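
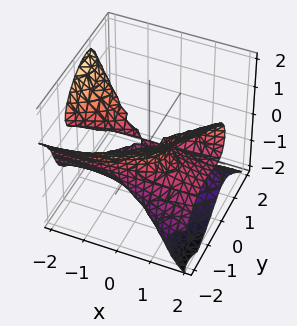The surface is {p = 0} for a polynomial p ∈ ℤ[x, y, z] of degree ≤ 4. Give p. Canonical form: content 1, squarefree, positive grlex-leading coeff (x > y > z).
(a) I count 2 distinct pieces. They look like related sheets of one shape, so recover p as a whole.
(b) Degree: no degree-2 surface has this shape, so deg p = 3.
(c) Checking where it meets the axes: one z-axis crossing is at z = 0; it crosses the y-axis at the gridline y = 0.
(d) These observations pin down the coefficients. Check: (2, 0, 0) on the x-axis lies on the surface, and p(2, 0, 0) = 0. ✓

x^2*z - 2*x*y*z - 2*y^3 - 2*z^3 - 3*y^2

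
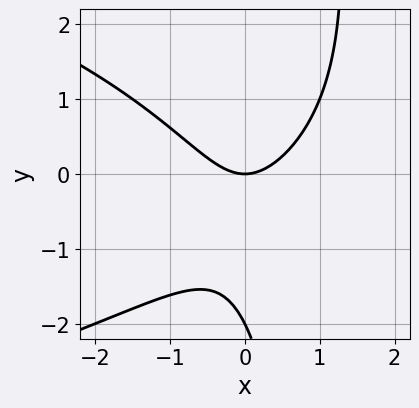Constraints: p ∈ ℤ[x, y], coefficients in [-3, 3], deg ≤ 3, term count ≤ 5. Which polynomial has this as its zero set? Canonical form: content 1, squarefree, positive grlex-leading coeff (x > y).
x*y^2 + 2*x^2 - y^2 - 2*y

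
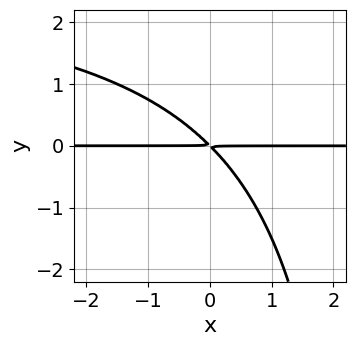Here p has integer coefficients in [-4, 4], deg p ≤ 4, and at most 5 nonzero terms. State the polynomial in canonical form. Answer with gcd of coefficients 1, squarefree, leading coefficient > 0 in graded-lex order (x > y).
x*y^2 - 3*x*y - 3*y^2

First, the degree is 3 — a generic line meets the curve in up to 3 points.
Next, from the axis intercepts and sections: the visible x-axis segment lies entirely on the curve.
Finally, putting this together gives p.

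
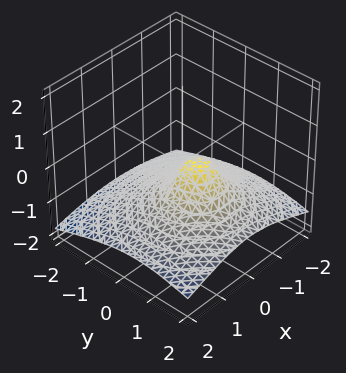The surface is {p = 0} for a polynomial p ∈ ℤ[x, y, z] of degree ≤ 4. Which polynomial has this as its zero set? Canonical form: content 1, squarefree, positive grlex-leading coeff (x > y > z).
1. Degree: no degree-2 surface has this shape, so deg p = 3.
2. Against the integer gridlines: the y-axis gridline crossings are at y ∈ {0, 1}; it crosses the z-axis at the gridline z = 0; it crosses the x-axis at the gridline x = 0.
3. Solving for integer coefficients yields p as stated.

3*z^3 + 2*x^2 + 2*y^2 - 2*y + z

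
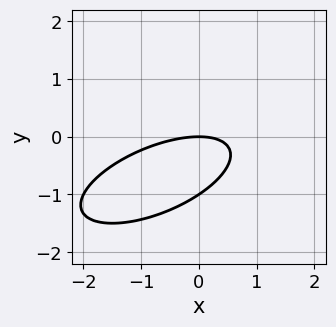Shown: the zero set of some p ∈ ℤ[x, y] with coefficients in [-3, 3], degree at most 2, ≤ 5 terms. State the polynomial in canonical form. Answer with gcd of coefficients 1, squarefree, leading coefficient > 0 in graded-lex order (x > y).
deg p = 2. The shape is more complex than any degree-1 curve.
Against the integer gridlines: among the integer gridlines, it crosses the y-axis at y ∈ {-1, 0}; it crosses the x-axis at the gridline x = 0.
Together with the visible shape, these determine p as stated.

x^2 - 2*x*y + 3*y^2 + 3*y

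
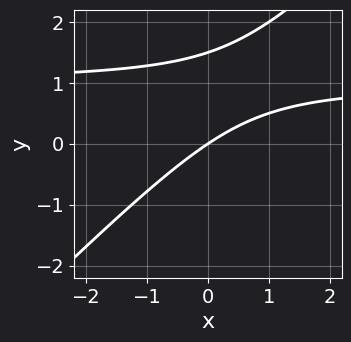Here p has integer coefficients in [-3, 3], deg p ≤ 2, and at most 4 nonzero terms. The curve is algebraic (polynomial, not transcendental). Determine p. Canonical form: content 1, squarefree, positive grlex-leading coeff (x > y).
2*x*y - 2*y^2 - 2*x + 3*y

Degree: the shape is more complex than any degree-1 curve, so deg p = 2.
From the axis intercepts and sections: it crosses the y-axis at the gridline y = 0; it crosses the x-axis at the gridline x = 0.
These observations pin down the coefficients.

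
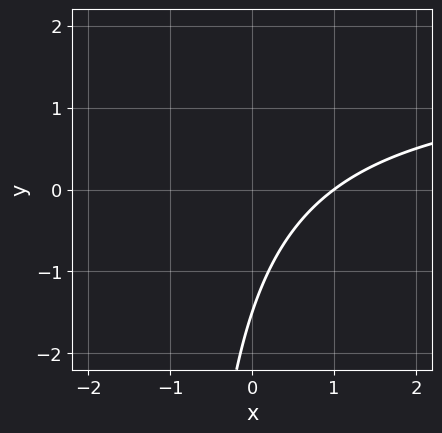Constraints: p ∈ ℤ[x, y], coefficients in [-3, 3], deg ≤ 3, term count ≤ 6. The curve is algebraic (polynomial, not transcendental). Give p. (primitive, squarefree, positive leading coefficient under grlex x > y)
First, degree: the shape is more complex than any degree-1 curve, so deg p = 2.
Next, observable constraints: one x-axis crossing is at x = 1.
Finally, assembling these constraints gives the stated polynomial.

2*x*y - 3*x + 2*y + 3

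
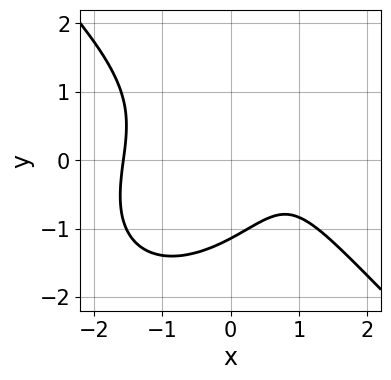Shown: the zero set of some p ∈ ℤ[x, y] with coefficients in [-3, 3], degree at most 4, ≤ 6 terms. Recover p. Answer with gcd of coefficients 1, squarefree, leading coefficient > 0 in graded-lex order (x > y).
2*x^3 + 2*y^3 + x*y - 3*x + 3

1. Degree: a generic line meets the curve in up to 3 points, so deg p = 3.
2. Solving for integer coefficients yields p as stated.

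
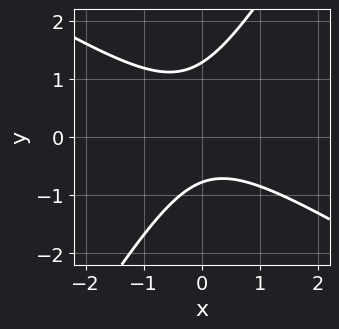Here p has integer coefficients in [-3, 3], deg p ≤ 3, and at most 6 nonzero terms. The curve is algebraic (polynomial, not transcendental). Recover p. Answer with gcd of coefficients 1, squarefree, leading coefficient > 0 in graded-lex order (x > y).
2*x^2 + 2*x*y - 2*y^2 + y + 2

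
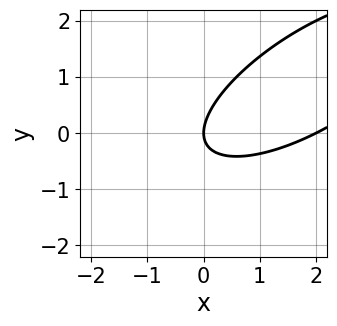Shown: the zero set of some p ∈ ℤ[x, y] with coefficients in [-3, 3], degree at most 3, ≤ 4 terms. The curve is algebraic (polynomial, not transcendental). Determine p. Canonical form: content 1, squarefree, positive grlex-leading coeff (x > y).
x^2 - 2*x*y + 2*y^2 - 2*x

The degree is 2 — a generic line meets the curve in up to 2 points.
Observable constraints: it meets the y-axis at y = 0 (among the integer gridlines); among the integer gridlines, it crosses the x-axis at x ∈ {0, 2}.
The integer polynomial consistent with all of this is the stated p.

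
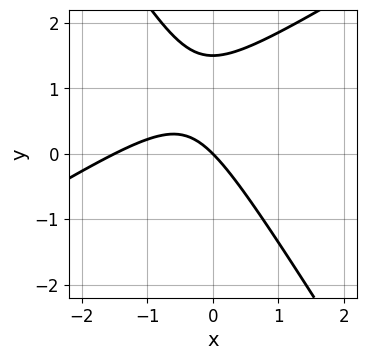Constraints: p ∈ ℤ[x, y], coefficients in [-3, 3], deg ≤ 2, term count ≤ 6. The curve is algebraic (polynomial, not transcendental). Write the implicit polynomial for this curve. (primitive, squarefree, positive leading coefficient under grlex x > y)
2*x^2 - 2*x*y - 2*y^2 + 3*x + 3*y

1. Degree: the shape is more complex than any degree-1 curve, so deg p = 2.
2. From the visible intercepts: one x-axis crossing is at x = 0; one y-axis crossing is at y = 0.
3. Fitting integer coefficients to these (and the overall shape) gives p.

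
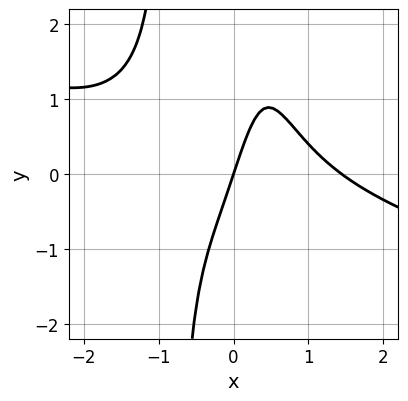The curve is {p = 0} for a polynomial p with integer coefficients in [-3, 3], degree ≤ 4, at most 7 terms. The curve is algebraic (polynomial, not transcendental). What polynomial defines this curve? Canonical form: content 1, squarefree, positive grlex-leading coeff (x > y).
1. deg p = 4. A generic line meets the curve in up to 4 points.
2. Against the integer gridlines: it meets the x-axis at x = 0 (among the integer gridlines); it meets the y-axis at y = 0 (among the integer gridlines).
3. Putting this together gives p.

x^4 + 3*x^3*y + x^2*y - 3*x + y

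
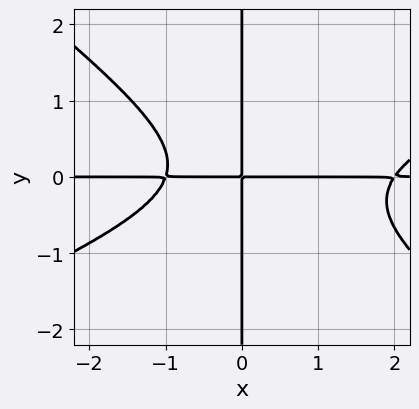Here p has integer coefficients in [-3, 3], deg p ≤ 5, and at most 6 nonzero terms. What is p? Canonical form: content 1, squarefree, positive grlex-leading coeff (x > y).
(a) The degree is 4 — the shape is more complex than any degree-3 curve.
(b) From the axis intercepts and sections: the visible x-axis segment lies entirely on the curve; every point of the y-axis in the box is on the curve.
(c) These observations pin down the coefficients.

x^3*y - x^2*y^2 - 3*x*y^3 - x^2*y - 2*x*y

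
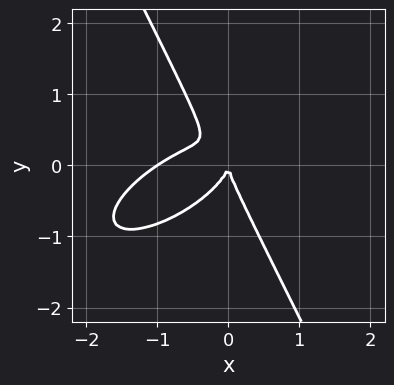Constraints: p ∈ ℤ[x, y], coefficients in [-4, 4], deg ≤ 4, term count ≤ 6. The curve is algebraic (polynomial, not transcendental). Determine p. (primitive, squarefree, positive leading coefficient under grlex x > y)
2*x^3 - 3*x^2*y + 2*x*y^2 + 2*y^3 + 2*x^2

First, the degree is 3 — no degree-2 curve has this shape.
Next, observable constraints: it meets the y-axis at y = 0 (among the integer gridlines); among the integer gridlines, it crosses the x-axis at x ∈ {-1, 0}.
Finally, matching integer coefficients to the picture gives p.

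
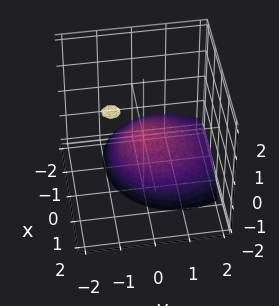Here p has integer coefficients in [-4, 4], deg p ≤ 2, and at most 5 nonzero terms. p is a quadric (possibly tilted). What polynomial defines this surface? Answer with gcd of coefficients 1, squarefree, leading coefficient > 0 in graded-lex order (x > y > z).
x^2 - x*z + y^2 + y*z + z

Degree: the shape is more complex than any degree-1 surface, so deg p = 2.
From the visible intercepts: one y-axis crossing is at y = 0; it meets the x-axis at x = 0 (among the integer gridlines); one z-axis crossing is at z = 0.
Assembling these constraints gives the stated polynomial.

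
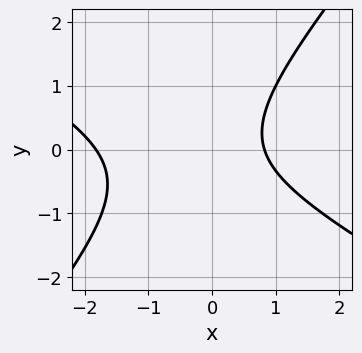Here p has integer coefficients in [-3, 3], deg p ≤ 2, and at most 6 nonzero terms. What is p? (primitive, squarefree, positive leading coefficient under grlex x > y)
2*x^2 + 2*x*y - 3*y^2 + 2*x - 3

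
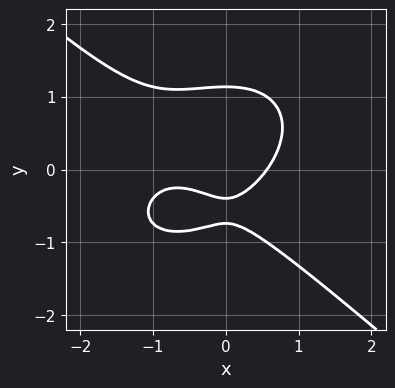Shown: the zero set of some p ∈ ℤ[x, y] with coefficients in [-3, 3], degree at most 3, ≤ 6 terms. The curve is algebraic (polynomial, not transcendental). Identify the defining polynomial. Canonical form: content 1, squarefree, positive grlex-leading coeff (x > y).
First, the degree is 3 — no degree-2 curve has this shape.
Finally, matching integer coefficients to the picture gives p.

2*x^3 + 3*y^3 + 2*x^2 - 3*y - 1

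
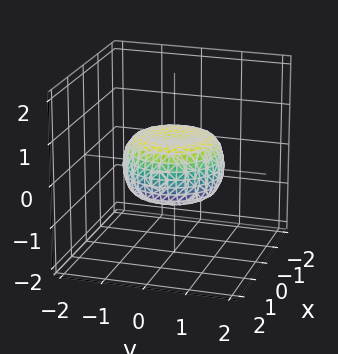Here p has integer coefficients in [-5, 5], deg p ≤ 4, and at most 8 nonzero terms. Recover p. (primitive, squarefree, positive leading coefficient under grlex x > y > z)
2*x^4 + 4*x^2*y^2 + 2*y^4 - 2*x^2 - 2*y^2 + 3*z^2 - 1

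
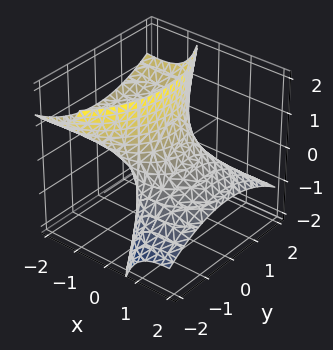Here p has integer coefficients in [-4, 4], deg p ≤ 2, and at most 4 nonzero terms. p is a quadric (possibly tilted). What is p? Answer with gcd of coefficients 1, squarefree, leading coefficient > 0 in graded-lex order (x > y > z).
x^2 + 3*x*z + y^2 - 1

(a) Degree: no degree-1 surface has this shape, so deg p = 2.
(b) Observable constraints: it misses every integer gridline on the z-axis; the y-axis gridline crossings are at y ∈ {-1, 1}; the x-axis gridline crossings are at x ∈ {-1, 1}.
(c) Fitting integer coefficients to these (and the overall shape) gives p.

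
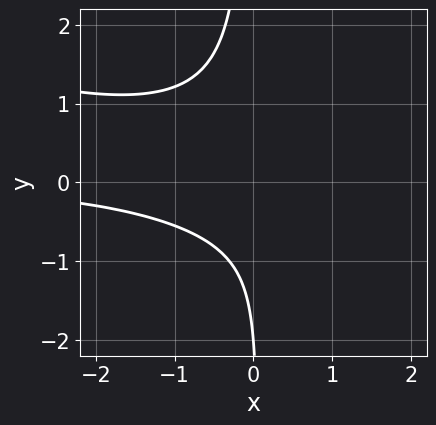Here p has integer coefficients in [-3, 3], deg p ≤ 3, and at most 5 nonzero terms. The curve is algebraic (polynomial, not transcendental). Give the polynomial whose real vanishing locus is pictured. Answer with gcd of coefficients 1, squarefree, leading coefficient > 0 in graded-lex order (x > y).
Degree: no degree-2 curve has this shape, so deg p = 3.
Observable constraints: it misses every integer gridline on the x-axis; one y-axis crossing is at y = -2.
Matching integer coefficients to the picture gives p.

x^2*y + 3*x*y^2 + y + 2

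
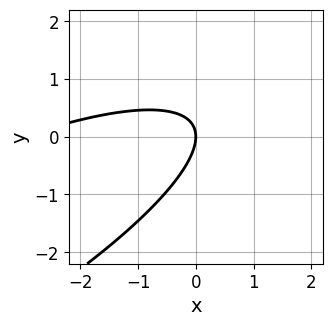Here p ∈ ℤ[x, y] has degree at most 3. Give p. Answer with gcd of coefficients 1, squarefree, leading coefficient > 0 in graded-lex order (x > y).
The degree is 2 — no degree-1 curve has this shape.
Against the integer gridlines: it crosses the x-axis at the gridline x = 0; it meets the y-axis at y = 0 (among the integer gridlines).
These observations pin down the coefficients.

x^2 - 3*x*y + 3*y^2 + 3*x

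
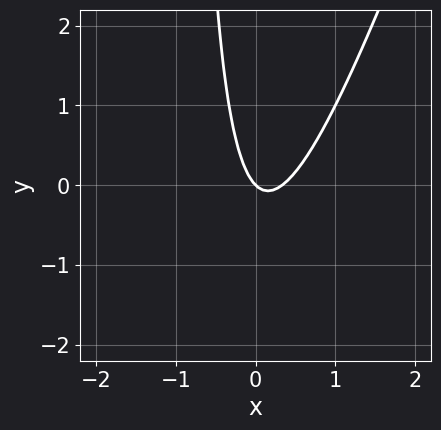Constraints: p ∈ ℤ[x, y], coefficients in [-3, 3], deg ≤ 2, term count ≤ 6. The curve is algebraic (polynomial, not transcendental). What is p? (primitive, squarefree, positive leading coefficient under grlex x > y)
3*x^2 - x*y - x - y

First, deg p = 2. No degree-1 curve has this shape.
Then, reading off the gridlines: one x-axis crossing is at x = 0; it crosses the y-axis at the gridline y = 0.
Finally, assembling these constraints gives the stated polynomial.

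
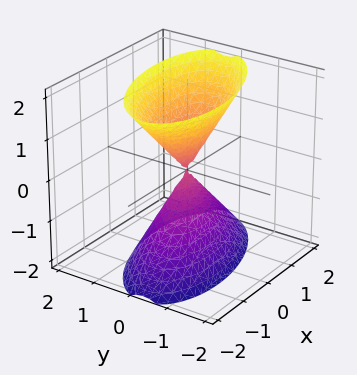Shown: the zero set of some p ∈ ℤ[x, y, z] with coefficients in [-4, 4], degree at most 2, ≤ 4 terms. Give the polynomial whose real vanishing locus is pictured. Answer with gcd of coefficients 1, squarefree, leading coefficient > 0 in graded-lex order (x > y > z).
First, the picture has 2 separate pieces.
Next, the degree is 2 — no degree-1 surface has this shape.
Next, checking where it meets the axes: one x-axis crossing is at x = 0; it meets the y-axis at y = 0 (among the integer gridlines); it crosses the z-axis at the gridline z = 0.
Finally, assembling these constraints gives the stated polynomial.

x^2 - x*y + 3*y^2 - z^2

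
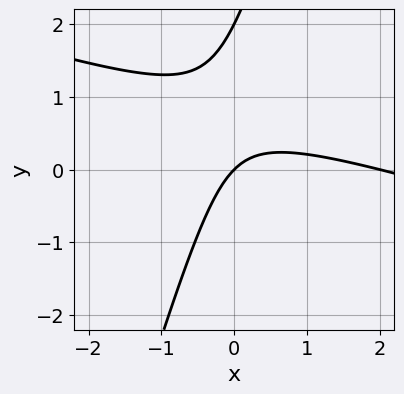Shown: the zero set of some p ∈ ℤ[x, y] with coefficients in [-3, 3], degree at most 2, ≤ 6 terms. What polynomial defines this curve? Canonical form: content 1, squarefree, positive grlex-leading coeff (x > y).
x^2 + 3*x*y - y^2 - 2*x + 2*y

1. deg p = 2. A generic line meets the curve in up to 2 points.
2. Against the integer gridlines: among the integer gridlines, it crosses the x-axis at x ∈ {0, 2}; the y-axis gridline crossings are at y ∈ {0, 2}.
3. The integer polynomial consistent with all of this is the stated p.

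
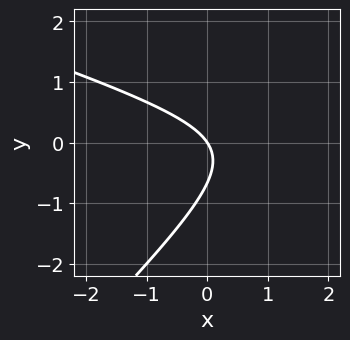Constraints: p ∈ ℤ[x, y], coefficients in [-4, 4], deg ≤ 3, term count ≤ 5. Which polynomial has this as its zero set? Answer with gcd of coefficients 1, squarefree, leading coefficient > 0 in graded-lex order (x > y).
First, deg p = 2. The shape is more complex than any degree-1 curve.
Next, observable constraints: it meets the x-axis at x = 0 (among the integer gridlines); it crosses the y-axis at the gridline y = 0.
Finally, putting this together gives p.

x^2 + 2*x*y - 3*y^2 - 3*x - 2*y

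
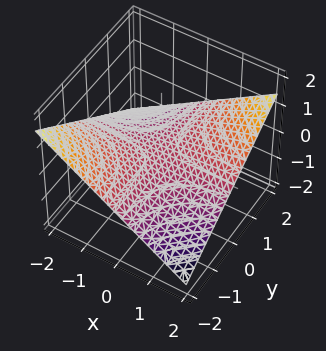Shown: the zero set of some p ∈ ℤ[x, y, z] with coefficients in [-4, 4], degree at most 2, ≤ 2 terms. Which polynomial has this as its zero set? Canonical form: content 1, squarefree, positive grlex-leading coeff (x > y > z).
x*y - 3*z

First, deg p = 2.
Then, from the axis intercepts and sections: the visible x-axis segment lies entirely on the surface; one z-axis crossing is at z = 0.
Finally, putting this together gives p.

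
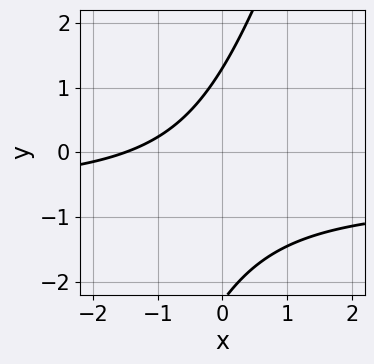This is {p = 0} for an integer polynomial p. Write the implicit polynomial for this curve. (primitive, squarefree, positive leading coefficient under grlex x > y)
3*x*y - y^2 + 2*x - y + 3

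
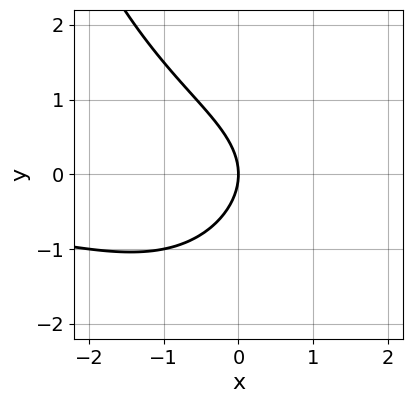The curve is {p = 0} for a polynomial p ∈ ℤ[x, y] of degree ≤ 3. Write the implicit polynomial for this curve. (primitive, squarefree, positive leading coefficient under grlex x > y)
x^2*y - 2*y^2 - 3*x

The degree is 3 — no degree-2 curve has this shape.
Reading off the gridlines: it crosses the y-axis at the gridline y = 0; one x-axis crossing is at x = 0.
Fitting integer coefficients to these (and the overall shape) gives p.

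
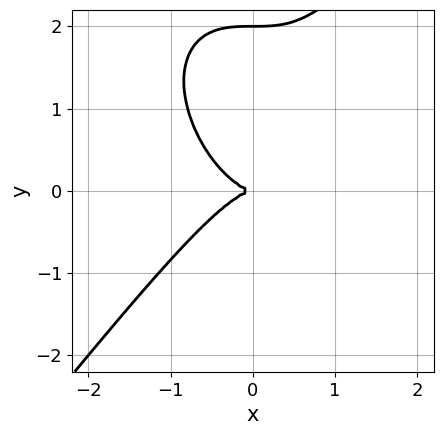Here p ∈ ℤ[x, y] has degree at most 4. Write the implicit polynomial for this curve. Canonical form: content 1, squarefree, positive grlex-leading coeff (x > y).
2*x^3 - y^3 + 2*y^2

(a) Degree: a generic line meets the curve in up to 3 points, so deg p = 3.
(b) From the visible intercepts: the y-axis gridline crossings are at y ∈ {0, 2}; it crosses the x-axis at the gridline x = 0.
(c) The integer polynomial consistent with all of this is the stated p.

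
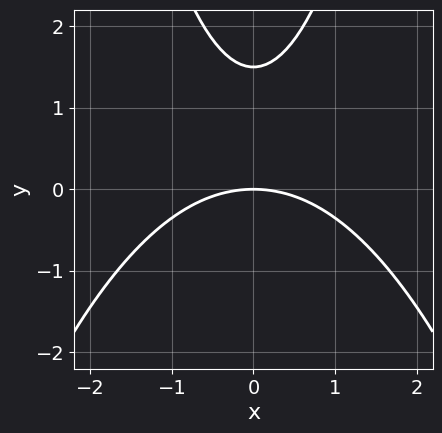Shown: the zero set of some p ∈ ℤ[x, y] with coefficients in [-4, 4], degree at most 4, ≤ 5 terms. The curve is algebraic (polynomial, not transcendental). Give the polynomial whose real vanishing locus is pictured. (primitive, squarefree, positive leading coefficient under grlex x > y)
x^4 + 2*x^2*y + x^2 - 2*y^2 + 3*y

1. deg p = 4. No degree-3 curve has this shape.
2. Symmetries: it's symmetric under x → −x, forcing even powers of x.
3. From the visible intercepts: it crosses the x-axis at the gridline x = 0; it crosses the y-axis at the gridline y = 0.
4. Fitting integer coefficients to these (and the overall shape) gives p.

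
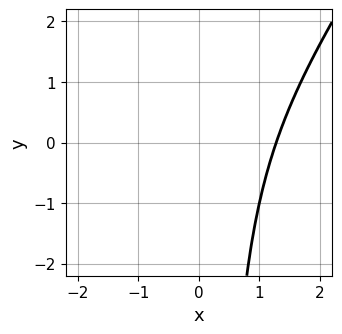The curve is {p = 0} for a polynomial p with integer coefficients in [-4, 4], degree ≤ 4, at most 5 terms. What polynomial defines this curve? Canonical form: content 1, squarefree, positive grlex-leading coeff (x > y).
First, degree: a generic line meets the curve in up to 3 points, so deg p = 3.
Next, from the visible intercepts: the curve avoids every integer y-axis point in the box.
Finally, fitting integer coefficients to these (and the overall shape) gives p.

3*x^3 - 2*x^2*y - 2*x^2 - 3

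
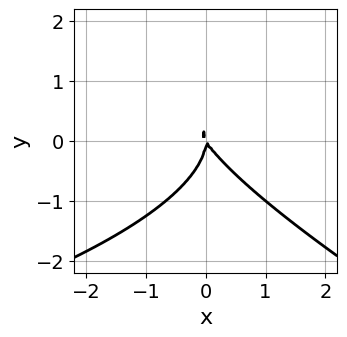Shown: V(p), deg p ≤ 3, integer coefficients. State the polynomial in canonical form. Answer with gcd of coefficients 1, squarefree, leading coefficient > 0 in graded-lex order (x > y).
deg p = 3.
Against the integer gridlines: it crosses the x-axis at the gridline x = 0; it crosses the y-axis at the gridline y = 0.
These observations pin down the coefficients.

x*y^2 + 2*y^3 + 3*x^2 + 2*x*y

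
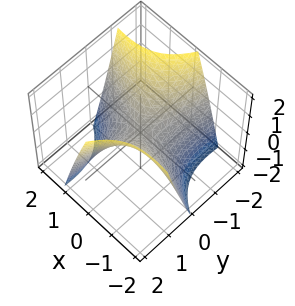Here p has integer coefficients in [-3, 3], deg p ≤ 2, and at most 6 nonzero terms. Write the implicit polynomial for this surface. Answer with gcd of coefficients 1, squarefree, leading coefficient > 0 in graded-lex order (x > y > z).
x^2 + 3*x*y - y^2 + 2*z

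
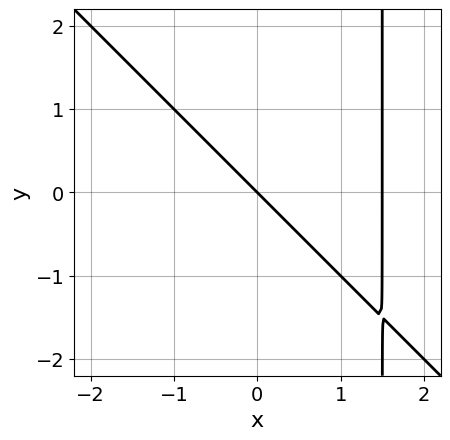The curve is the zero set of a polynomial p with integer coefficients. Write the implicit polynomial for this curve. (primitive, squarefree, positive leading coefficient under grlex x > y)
(a) deg p = 2. No degree-1 curve has this shape.
(b) Checking where it meets the axes: one y-axis crossing is at y = 0; one x-axis crossing is at x = 0.
(c) Fitting integer coefficients to these (and the overall shape) gives p.

2*x^2 + 2*x*y - 3*x - 3*y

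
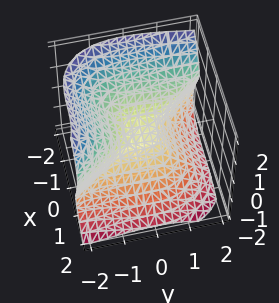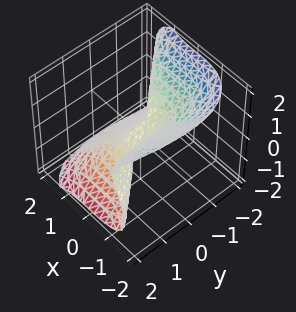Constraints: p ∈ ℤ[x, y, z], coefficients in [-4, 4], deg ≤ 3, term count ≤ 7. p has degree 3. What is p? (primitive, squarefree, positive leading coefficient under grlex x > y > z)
3*x^3 + y^3 - 2*y^2*z + 3*z^3 + z

(a) Degree: the shape is more complex than any degree-2 surface, so deg p = 3.
(b) Checking where it meets the axes: it meets the x-axis at x = 0 (among the integer gridlines); it crosses the z-axis at the gridline z = 0; it crosses the y-axis at the gridline y = 0.
(c) Fitting integer coefficients to these (and the overall shape) gives p.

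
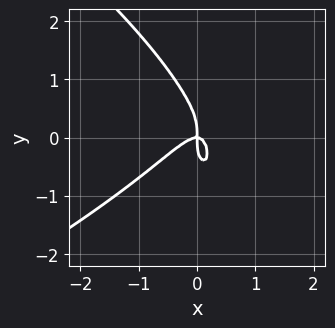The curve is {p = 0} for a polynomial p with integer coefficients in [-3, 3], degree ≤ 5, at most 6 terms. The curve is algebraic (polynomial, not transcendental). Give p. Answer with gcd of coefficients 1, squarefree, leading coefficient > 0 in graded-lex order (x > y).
y^4 + 3*x^3 - 3*x^2*y + x*y

(a) Degree: no degree-3 curve has this shape, so deg p = 4.
(b) Checking where it meets the axes: it meets the x-axis at x = 0 (among the integer gridlines); it meets the y-axis at y = 0 (among the integer gridlines).
(c) Solving for integer coefficients yields p as stated.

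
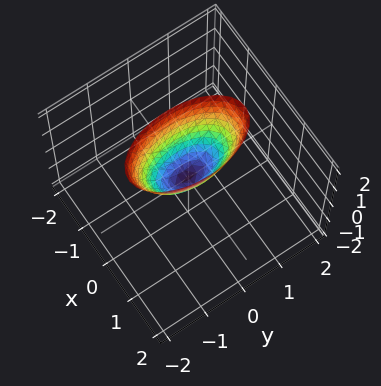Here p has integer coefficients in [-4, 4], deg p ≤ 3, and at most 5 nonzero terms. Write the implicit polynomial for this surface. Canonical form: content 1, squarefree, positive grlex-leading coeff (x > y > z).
(a) deg p = 2.
(b) Symmetries: it's symmetric under y → −y, forcing even powers of y; the x ↦ −x reflection is a symmetry, so x appears only in even powers.
(c) Against the integer gridlines: it meets the x-axis at x = 0 (among the integer gridlines); it crosses the y-axis at the gridline y = 0.
(d) The integer polynomial consistent with all of this is the stated p.

3*x^2 + y^2 - z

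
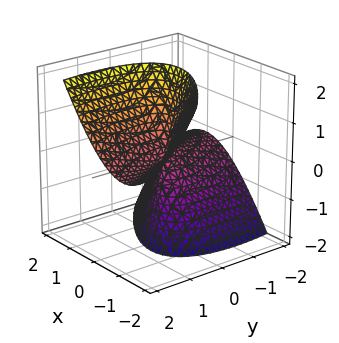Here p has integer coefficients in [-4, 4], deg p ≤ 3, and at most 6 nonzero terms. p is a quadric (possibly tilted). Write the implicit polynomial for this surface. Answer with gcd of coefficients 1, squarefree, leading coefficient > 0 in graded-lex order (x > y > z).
3*x^2 + 3*x*y + y^2 - 3*y*z - z^2

Degree: a generic line meets the surface in up to 2 points, so deg p = 2.
Checking where it meets the axes: it meets the z-axis at z = 0 (among the integer gridlines); it meets the x-axis at x = 0 (among the integer gridlines); it crosses the y-axis at the gridline y = 0.
These observations pin down the coefficients.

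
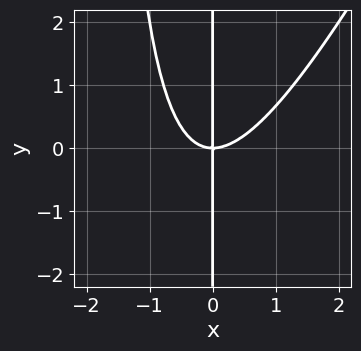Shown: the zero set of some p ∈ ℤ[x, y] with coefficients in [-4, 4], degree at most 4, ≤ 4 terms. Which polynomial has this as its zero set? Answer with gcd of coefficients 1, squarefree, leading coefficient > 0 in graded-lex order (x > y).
2*x^3 - x^2*y - 2*x*y

Degree: no degree-2 curve has this shape, so deg p = 3.
From the visible intercepts: every point of the y-axis in the box is on the curve; it crosses the x-axis at the gridline x = 0.
Putting this together gives p.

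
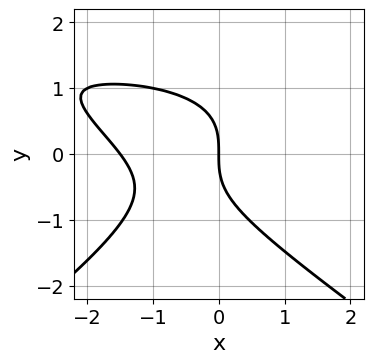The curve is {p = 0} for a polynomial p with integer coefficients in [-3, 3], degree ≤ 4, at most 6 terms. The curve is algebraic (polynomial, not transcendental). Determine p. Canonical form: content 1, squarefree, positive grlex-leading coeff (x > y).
x^2*y - 2*y^3 - 2*x^2 - 3*x

(a) deg p = 3.
(b) From the axis intercepts and sections: it meets the y-axis at y = 0 (among the integer gridlines); it crosses the x-axis at the gridline x = 0.
(c) Fitting integer coefficients to these (and the overall shape) gives p.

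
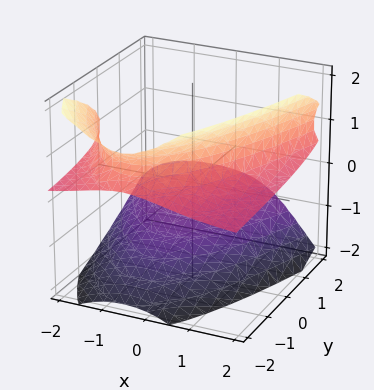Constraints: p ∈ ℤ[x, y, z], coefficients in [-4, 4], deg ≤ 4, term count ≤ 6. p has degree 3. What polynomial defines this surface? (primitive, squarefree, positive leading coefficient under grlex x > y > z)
1. I count 2 distinct pieces. They look like related sheets of one shape, so recover p as a whole.
2. Degree: a generic line meets the surface in up to 3 points, so deg p = 3.
3. Observable constraints: the surface avoids every integer y-axis point in the box; the surface avoids every integer x-axis point in the box.
4. Together with the visible shape, these determine p as stated.

2*x^2*z - 2*z^3 + 2*x*z - 3*y*z - 3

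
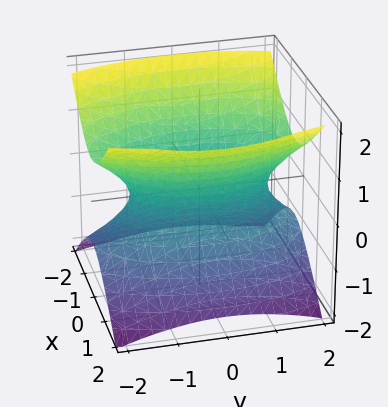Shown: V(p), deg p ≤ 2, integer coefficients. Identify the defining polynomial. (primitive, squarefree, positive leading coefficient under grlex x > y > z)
3*x^2 + y^2 - 3*z^2 - 2

The degree is 2 — one connected sheet with a waist; a quadric.
Symmetries: mirror symmetry z ↦ −z ⇒ only even powers of z; it's symmetric under y → −y, forcing even powers of y; mirror symmetry x ↦ −x ⇒ only even powers of x.
Observable constraints: the surface avoids every integer z-axis point in the box.
Putting this together gives p.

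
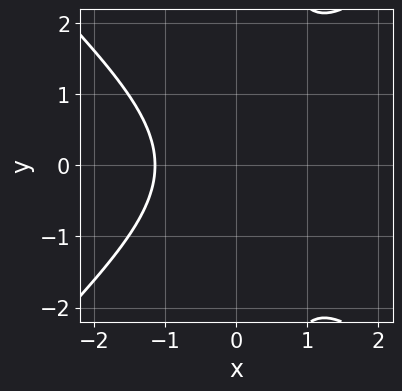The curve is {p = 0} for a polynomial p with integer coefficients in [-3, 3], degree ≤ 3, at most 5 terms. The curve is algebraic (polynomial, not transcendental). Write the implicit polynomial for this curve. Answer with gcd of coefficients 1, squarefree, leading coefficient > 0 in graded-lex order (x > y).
(a) Degree: the shape is more complex than any degree-2 curve, so deg p = 3.
(b) Symmetries: mirror symmetry y ↦ −y ⇒ only even powers of y.
(c) Reading off the gridlines: no y-intercept at any integer in the box.
(d) Matching integer coefficients to the picture gives p.

2*x^3 - 2*x*y^2 + y^2 + 3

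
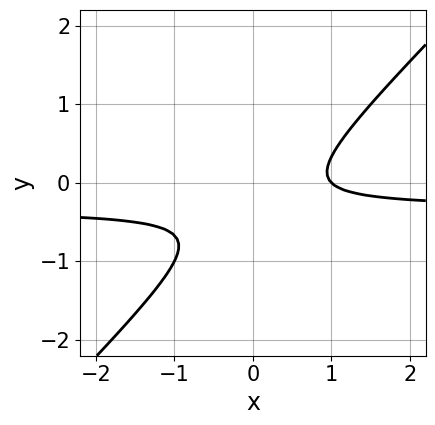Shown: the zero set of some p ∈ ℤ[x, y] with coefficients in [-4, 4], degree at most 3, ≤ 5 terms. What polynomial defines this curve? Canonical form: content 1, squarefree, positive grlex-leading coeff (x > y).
3*x*y - 3*y^2 + x - 2*y - 1

1. deg p = 2.
2. Observable constraints: it crosses the x-axis at the gridline x = 1; it misses every integer gridline on the y-axis.
3. Fitting integer coefficients to these (and the overall shape) gives p.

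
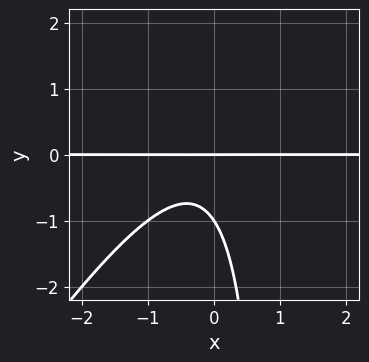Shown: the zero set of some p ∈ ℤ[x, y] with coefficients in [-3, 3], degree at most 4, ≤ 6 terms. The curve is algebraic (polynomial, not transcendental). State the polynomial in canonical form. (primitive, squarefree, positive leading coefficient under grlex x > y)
3*x^2*y - 2*x*y^2 + x*y + 2*y^2 + 2*y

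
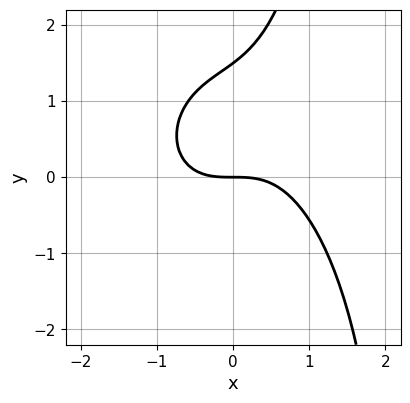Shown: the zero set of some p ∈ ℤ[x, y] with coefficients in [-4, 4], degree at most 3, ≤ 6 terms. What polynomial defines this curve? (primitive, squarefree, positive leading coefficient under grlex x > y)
2*x^3 + x*y^2 - 2*y^2 + 3*y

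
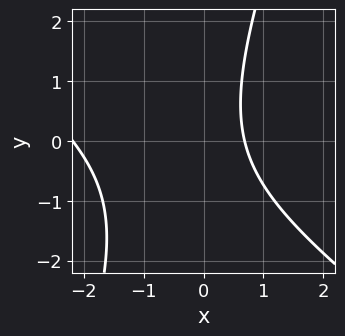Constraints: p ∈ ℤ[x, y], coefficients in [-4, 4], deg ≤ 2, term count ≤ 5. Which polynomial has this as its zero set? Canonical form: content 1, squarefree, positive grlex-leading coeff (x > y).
The degree is 2 — no degree-1 curve has this shape.
Checking where it meets the axes: the curve avoids every integer y-axis point in the box.
Fitting integer coefficients to these (and the overall shape) gives p.

2*x^2 + 2*x*y - y^2 + 3*x - 3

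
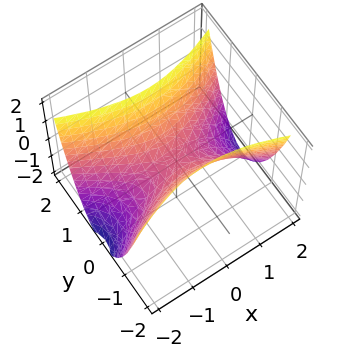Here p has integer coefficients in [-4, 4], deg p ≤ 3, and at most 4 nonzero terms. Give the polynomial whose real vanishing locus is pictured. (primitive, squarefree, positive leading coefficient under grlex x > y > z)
x^2 - 3*y^2 + 2*z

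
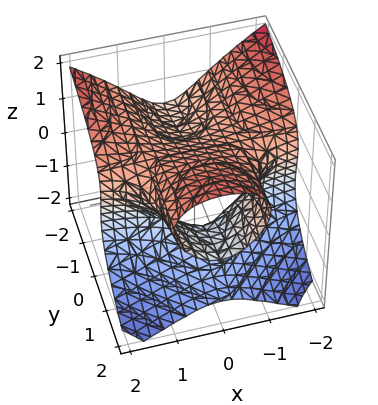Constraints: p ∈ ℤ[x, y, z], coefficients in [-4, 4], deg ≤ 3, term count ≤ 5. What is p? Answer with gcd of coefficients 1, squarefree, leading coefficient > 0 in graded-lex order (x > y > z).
(a) deg p = 3.
(b) From the visible intercepts: the surface avoids every integer y-axis point in the box; it meets the z-axis at z = 1 (among the integer gridlines); it misses every integer gridline on the x-axis.
(c) Fitting integer coefficients to these (and the overall shape) gives p.

2*x^2*y + 2*z^3 - 2*y*z - z - 1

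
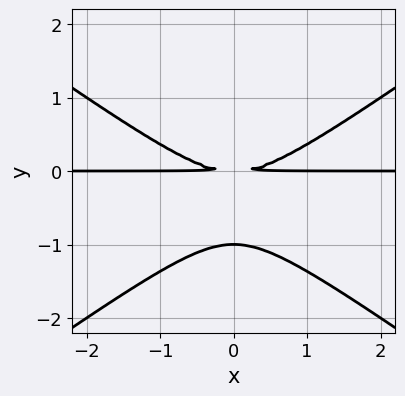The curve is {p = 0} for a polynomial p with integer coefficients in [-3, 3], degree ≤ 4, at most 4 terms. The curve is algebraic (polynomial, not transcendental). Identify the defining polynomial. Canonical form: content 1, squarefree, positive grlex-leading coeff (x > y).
1. Degree: a generic line meets the curve in up to 3 points, so deg p = 3.
2. Symmetries: it's symmetric under x → −x, forcing even powers of x.
3. Checking where it meets the axes: it meets the y-axis at y = -1 (among the integer gridlines); every point of the x-axis in the box is on the curve.
4. Assembling these constraints gives the stated polynomial.

x^2*y - 2*y^3 - 2*y^2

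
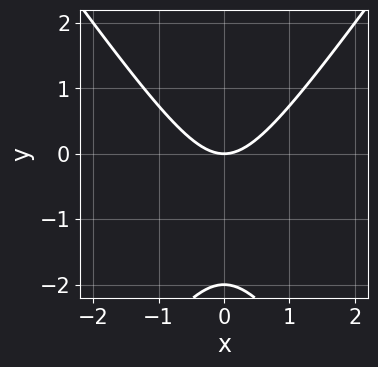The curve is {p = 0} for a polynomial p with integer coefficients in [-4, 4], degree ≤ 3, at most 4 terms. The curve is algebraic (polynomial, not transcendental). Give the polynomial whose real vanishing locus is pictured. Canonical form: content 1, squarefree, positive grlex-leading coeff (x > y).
First, the degree is 2 — no degree-1 curve has this shape.
Next, symmetries: mirror symmetry x ↦ −x ⇒ only even powers of x.
Then, against the integer gridlines: the y-axis gridline crossings are at y ∈ {-2, 0}; one x-axis crossing is at x = 0.
Finally, together with the visible shape, these determine p as stated.

2*x^2 - y^2 - 2*y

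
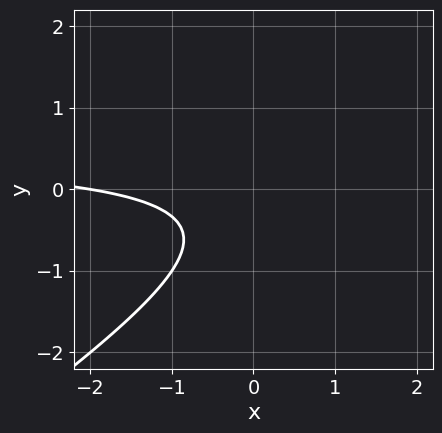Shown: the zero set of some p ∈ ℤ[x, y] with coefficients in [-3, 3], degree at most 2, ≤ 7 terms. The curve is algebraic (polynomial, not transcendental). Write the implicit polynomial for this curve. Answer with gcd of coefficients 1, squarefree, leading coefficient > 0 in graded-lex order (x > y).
2*x*y - 3*y^2 - x - 2*y - 2

First, deg p = 2. The shape is more complex than any degree-1 curve.
Then, from the axis intercepts and sections: it crosses the x-axis at the gridline x = -2; the curve avoids every integer y-axis point in the box.
Finally, putting this together gives p.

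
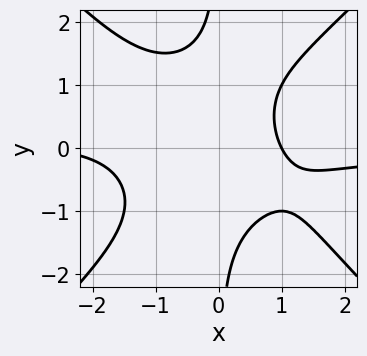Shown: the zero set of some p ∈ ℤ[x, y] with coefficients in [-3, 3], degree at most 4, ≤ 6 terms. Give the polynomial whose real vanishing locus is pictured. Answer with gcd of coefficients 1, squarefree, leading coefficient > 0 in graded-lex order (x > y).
Degree: a generic line meets the curve in up to 4 points, so deg p = 4.
Against the integer gridlines: it crosses the x-axis at the gridline x = 1; the curve avoids every integer y-axis point in the box.
Together with the visible shape, these determine p as stated.

2*x^3*y - 2*x*y^3 + x^2 + 2*x - 3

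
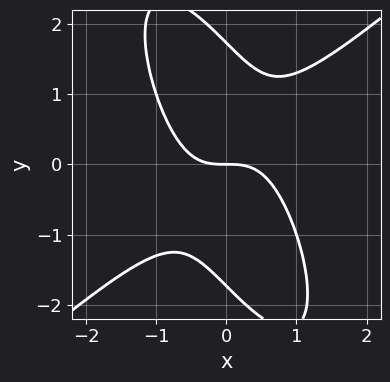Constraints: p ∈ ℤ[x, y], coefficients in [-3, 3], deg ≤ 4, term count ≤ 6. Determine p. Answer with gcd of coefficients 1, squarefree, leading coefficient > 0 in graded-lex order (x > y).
3*x^3 - x^2*y - 2*x*y^2 - y^3 + 3*y

Degree: the shape is more complex than any degree-2 curve, so deg p = 3.
Reading off the gridlines: it meets the x-axis at x = 0 (among the integer gridlines); it meets the y-axis at y = 0 (among the integer gridlines).
The integer polynomial consistent with all of this is the stated p.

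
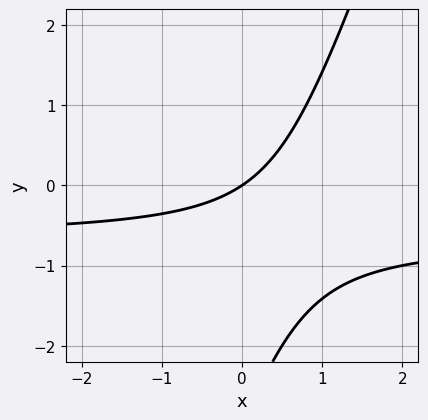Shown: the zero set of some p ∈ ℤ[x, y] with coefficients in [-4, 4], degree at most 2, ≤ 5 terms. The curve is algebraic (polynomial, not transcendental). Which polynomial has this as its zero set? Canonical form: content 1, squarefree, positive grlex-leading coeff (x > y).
3*x*y - y^2 + 2*x - 3*y

Degree: the shape is more complex than any degree-1 curve, so deg p = 2.
Against the integer gridlines: it crosses the x-axis at the gridline x = 0; it crosses the y-axis at the gridline y = 0.
Together with the visible shape, these determine p as stated.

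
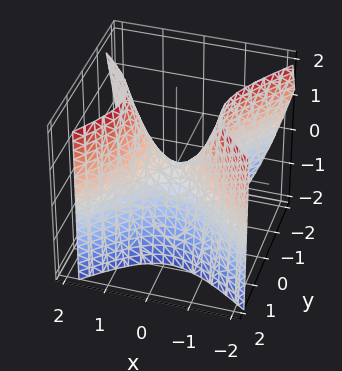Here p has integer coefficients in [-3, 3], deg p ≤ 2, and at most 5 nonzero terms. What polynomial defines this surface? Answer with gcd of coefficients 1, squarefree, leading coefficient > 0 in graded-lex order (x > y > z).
(a) Degree: a generic line meets the surface in up to 2 points, so deg p = 2.
(b) Reading off the gridlines: one y-axis crossing is at y = 0; it meets the x-axis at x = 0 (among the integer gridlines); it meets the z-axis at z = 0 (among the integer gridlines).
(c) The integer polynomial consistent with all of this is the stated p.

3*x^2 + x*y - 3*y^2 + y*z - 2*z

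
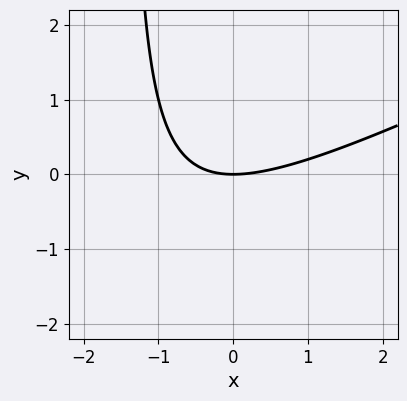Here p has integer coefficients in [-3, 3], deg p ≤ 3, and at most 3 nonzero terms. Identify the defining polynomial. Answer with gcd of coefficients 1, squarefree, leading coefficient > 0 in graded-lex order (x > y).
(a) Degree: the shape is more complex than any degree-1 curve, so deg p = 2.
(b) From the visible intercepts: one y-axis crossing is at y = 0; it crosses the x-axis at the gridline x = 0.
(c) Matching integer coefficients to the picture gives p.

x^2 - 2*x*y - 3*y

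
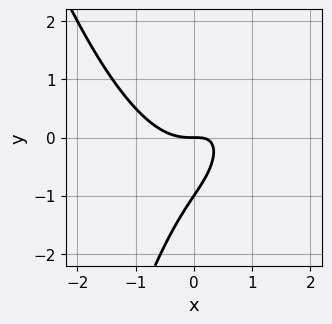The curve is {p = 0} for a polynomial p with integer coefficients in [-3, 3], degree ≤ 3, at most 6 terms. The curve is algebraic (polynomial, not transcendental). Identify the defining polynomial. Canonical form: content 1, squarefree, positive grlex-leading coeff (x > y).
1. deg p = 3. A generic line meets the curve in up to 3 points.
2. From the axis intercepts and sections: among the integer gridlines, it crosses the y-axis at y ∈ {-1, 0}; one x-axis crossing is at x = 0.
3. Together with the visible shape, these determine p as stated.

3*x^3 - 3*x*y + 2*y^2 + 2*y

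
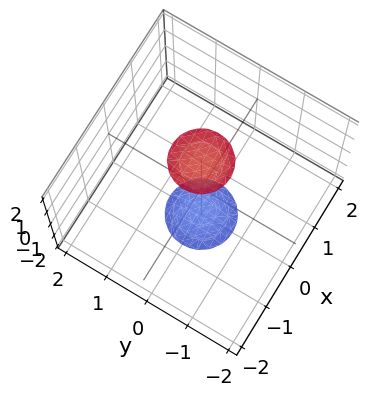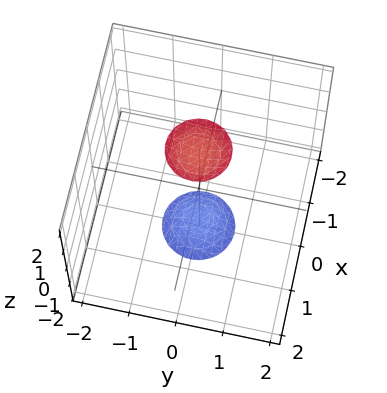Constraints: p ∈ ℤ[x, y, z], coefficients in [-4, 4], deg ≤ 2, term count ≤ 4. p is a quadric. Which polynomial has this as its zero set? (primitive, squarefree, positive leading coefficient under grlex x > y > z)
3*x^2 + 3*y^2 - z^2 + 3

I count 2 distinct pieces.
deg p = 2.
Symmetry: the surface is invariant under rotation about z: p = q(x² + y², z); it's symmetric under z → −z, forcing even powers of z.
From the axis intercepts and sections: the surface avoids every integer y-axis point in the box; the surface avoids every integer x-axis point in the box.
Solving for integer coefficients yields p as stated.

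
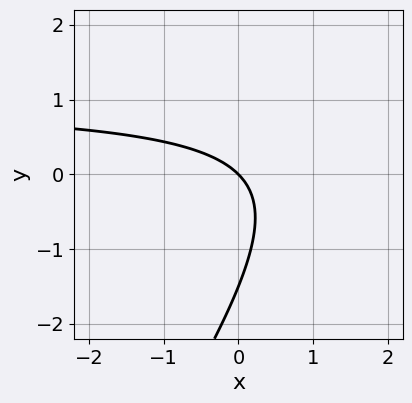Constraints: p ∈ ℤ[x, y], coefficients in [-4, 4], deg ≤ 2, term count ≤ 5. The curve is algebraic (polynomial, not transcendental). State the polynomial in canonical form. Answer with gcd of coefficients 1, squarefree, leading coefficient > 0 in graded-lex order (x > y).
3*x*y - 2*y^2 - 3*x - 3*y

1. Degree: a generic line meets the curve in up to 2 points, so deg p = 2.
2. From the visible intercepts: it meets the y-axis at y = 0 (among the integer gridlines); it crosses the x-axis at the gridline x = 0.
3. Solving for integer coefficients yields p as stated.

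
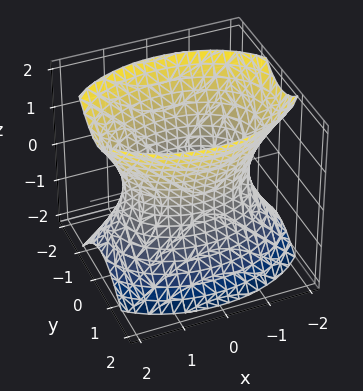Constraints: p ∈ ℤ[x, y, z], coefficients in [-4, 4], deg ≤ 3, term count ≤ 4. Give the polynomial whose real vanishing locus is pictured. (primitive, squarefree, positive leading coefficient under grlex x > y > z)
x^2 + 2*y^2 - z^2 - 2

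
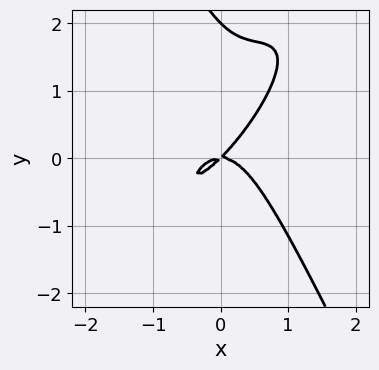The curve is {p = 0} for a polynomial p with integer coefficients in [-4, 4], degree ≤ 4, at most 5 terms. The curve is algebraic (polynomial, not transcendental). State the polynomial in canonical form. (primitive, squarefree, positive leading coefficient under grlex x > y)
1. The degree is 3 — no degree-2 curve has this shape.
2. Observable constraints: it crosses the x-axis at the gridline x = 0; the y-axis gridline crossings are at y ∈ {0, 2}.
3. Fitting integer coefficients to these (and the overall shape) gives p.

3*x^3 - 3*x^2*y + y^3 + 2*x*y - 2*y^2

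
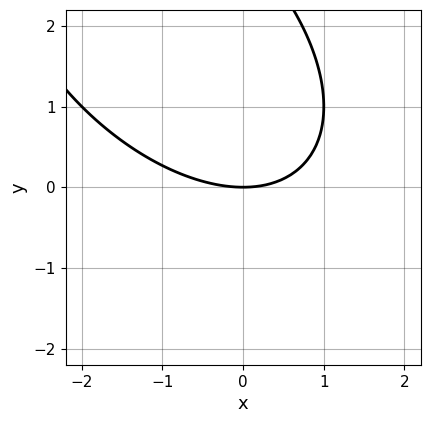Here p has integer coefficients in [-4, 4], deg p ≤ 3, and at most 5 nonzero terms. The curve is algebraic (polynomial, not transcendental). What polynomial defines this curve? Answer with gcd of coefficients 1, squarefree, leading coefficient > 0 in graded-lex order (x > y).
(a) Degree: a generic line meets the curve in up to 2 points, so deg p = 2.
(b) Observable constraints: it meets the x-axis at x = 0 (among the integer gridlines); it meets the y-axis at y = 0 (among the integer gridlines).
(c) Assembling these constraints gives the stated polynomial.

x^2 + x*y + y^2 - 3*y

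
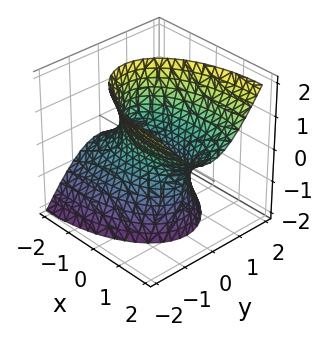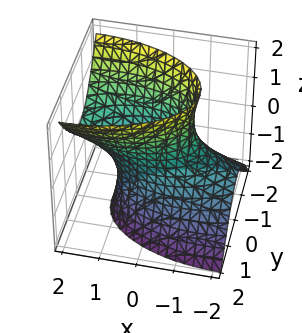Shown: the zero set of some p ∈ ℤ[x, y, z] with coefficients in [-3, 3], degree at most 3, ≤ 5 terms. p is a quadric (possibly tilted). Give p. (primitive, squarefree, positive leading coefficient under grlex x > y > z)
deg p = 2. No degree-1 surface has this shape.
From the visible intercepts: it misses every integer gridline on the z-axis.
Fitting integer coefficients to these (and the overall shape) gives p.

x^2 - 2*x*z + 3*y^2 - z^2 - 2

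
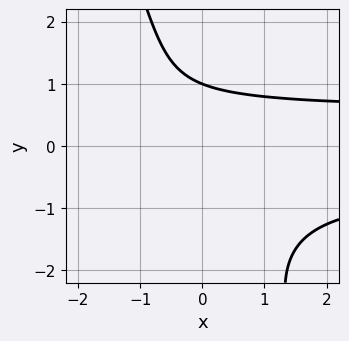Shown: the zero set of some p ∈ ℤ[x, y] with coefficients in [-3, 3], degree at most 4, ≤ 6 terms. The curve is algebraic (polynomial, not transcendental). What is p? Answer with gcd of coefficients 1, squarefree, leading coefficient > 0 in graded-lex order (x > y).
deg p = 3. The shape is more complex than any degree-2 curve.
From the axis intercepts and sections: it crosses the y-axis at the gridline y = 1; the curve avoids every integer x-axis point in the box.
Putting this together gives p.

3*x*y^2 + y^3 - x + 2*y - 3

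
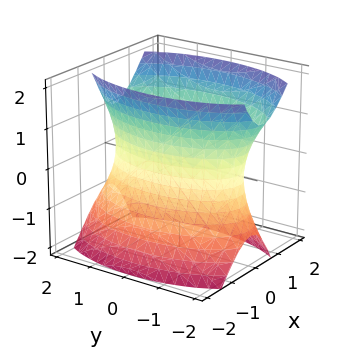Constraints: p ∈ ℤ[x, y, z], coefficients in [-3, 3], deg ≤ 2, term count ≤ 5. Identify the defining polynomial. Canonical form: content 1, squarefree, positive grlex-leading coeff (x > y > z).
3*x^2 - x*z + y^2 - z^2 - 3

(a) The degree is 2 — the shape is more complex than any degree-1 surface.
(b) Against the integer gridlines: the surface avoids every integer z-axis point in the box; among the integer gridlines, it crosses the x-axis at x ∈ {-1, 1}.
(c) The integer polynomial consistent with all of this is the stated p.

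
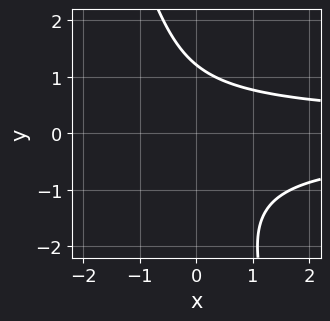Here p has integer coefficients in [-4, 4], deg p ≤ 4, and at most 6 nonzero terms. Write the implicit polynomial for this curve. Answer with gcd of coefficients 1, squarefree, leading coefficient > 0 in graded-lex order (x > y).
First, the degree is 3 — no degree-2 curve has this shape.
Next, observable constraints: the curve avoids every integer x-axis point in the box.
Finally, these observations pin down the coefficients.

3*x*y^2 + y^3 + y - 3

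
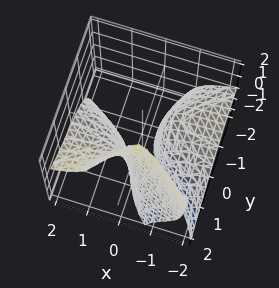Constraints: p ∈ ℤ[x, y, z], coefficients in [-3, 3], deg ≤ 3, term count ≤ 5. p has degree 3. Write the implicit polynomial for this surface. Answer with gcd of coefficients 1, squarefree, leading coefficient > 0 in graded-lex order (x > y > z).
I count 2 distinct pieces. Treating them together as one polynomial.
Degree: no degree-2 surface has this shape, so deg p = 3.
Reading off the gridlines: it meets the y-axis at y = 1 (among the integer gridlines); no z-intercept at any integer in the box; no x-intercept at any integer in the box.
Putting this together gives p.

2*x^2*z + 2*x*y*z - y^3 - 2*x*y + 1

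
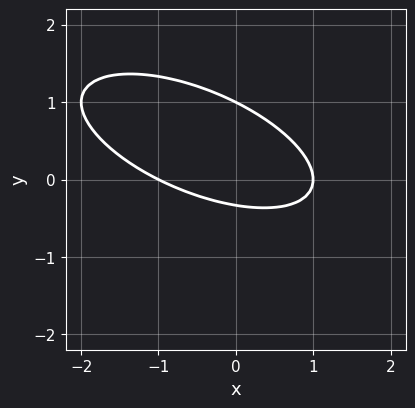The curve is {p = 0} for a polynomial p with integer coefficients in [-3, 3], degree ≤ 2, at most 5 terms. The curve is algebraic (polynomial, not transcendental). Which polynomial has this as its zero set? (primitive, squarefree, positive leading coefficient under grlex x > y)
The degree is 2 — the shape is more complex than any degree-1 curve.
Observable constraints: among the integer gridlines, it crosses the x-axis at x ∈ {-1, 1}; one y-axis crossing is at y = 1.
Together with the visible shape, these determine p as stated.

x^2 + 2*x*y + 3*y^2 - 2*y - 1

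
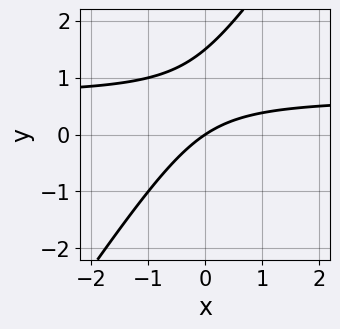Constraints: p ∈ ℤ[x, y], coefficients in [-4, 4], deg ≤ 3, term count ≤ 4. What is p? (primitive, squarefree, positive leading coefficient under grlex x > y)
3*x*y - 2*y^2 - 2*x + 3*y

1. The degree is 2 — the shape is more complex than any degree-1 curve.
2. From the axis intercepts and sections: it crosses the x-axis at the gridline x = 0; it crosses the y-axis at the gridline y = 0.
3. These observations pin down the coefficients.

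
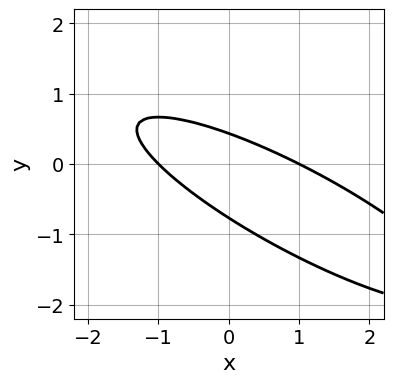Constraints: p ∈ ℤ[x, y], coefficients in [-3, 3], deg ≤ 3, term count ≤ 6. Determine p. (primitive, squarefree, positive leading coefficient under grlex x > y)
x^2 + 3*x*y + 3*y^2 + y - 1

First, degree: the shape is more complex than any degree-1 curve, so deg p = 2.
Then, from the visible intercepts: the x-axis gridline crossings are at x ∈ {-1, 1}.
Finally, putting this together gives p.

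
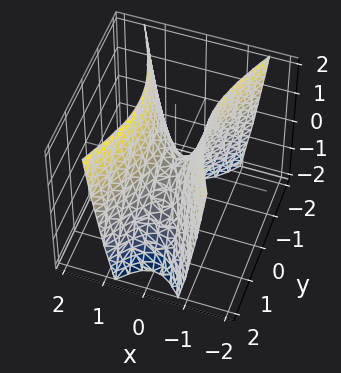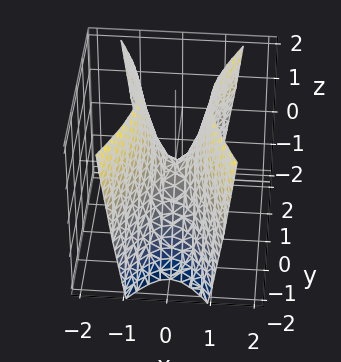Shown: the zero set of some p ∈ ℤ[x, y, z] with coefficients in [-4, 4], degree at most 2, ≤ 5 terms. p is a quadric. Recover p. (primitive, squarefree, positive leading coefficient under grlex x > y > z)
(a) deg p = 2.
(b) Symmetries: it's symmetric under x → −x, forcing even powers of x; mirror symmetry y ↦ −y ⇒ only even powers of y.
(c) Observable constraints: one x-axis crossing is at x = 0; one y-axis crossing is at y = 0.
(d) Solving for integer coefficients yields p as stated.

3*x^2 - y^2 - z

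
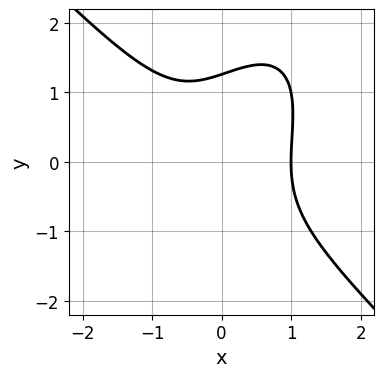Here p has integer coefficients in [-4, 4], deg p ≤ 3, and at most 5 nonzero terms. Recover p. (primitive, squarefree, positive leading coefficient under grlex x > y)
2*x^3 - x*y^2 + y^3 - 2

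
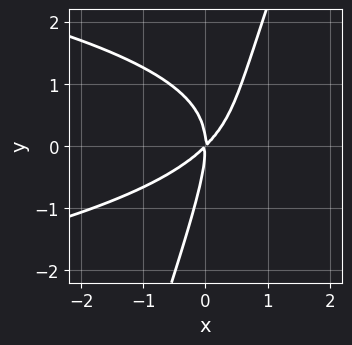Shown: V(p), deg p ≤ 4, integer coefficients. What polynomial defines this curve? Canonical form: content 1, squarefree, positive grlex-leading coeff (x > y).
3*x*y^2 - y^3 + 3*x^2 - 3*x*y

The degree is 3 — a generic line meets the curve in up to 3 points.
From the axis intercepts and sections: one x-axis crossing is at x = 0; it meets the y-axis at y = 0 (among the integer gridlines).
Solving for integer coefficients yields p as stated.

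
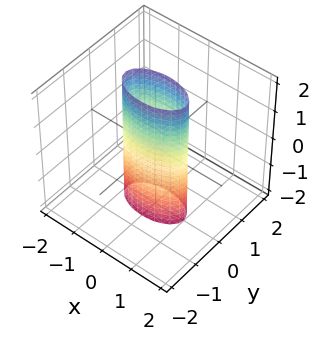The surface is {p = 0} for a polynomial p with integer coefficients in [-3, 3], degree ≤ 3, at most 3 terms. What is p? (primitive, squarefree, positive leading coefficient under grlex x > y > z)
(a) Degree: a cylinder; a quadric, so deg p = 2.
(b) Symmetries: it's symmetric under x → −x, forcing even powers of x; it's symmetric under y → −y, forcing even powers of y; mirror symmetry z ↦ −z ⇒ only even powers of z.
(c) From the axis intercepts and sections: no z-intercept at any integer in the box; the x-axis gridline crossings are at x ∈ {-1, 1}.
(d) The integer polynomial consistent with all of this is the stated p.

x^2 + 3*y^2 - 1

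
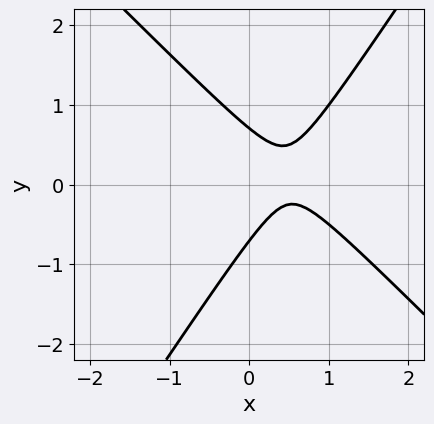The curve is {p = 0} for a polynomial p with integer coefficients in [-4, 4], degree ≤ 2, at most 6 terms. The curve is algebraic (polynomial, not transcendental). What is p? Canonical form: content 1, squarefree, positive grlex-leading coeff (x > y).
First, degree: no degree-1 curve has this shape, so deg p = 2.
Then, against the integer gridlines: the curve avoids every integer x-axis point in the box.
Finally, together with the visible shape, these determine p as stated.

3*x^2 + x*y - 2*y^2 - 3*x + 1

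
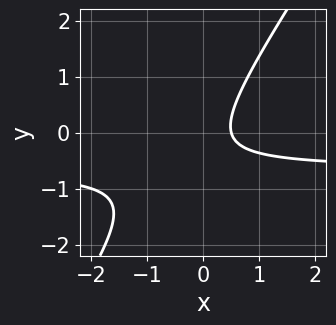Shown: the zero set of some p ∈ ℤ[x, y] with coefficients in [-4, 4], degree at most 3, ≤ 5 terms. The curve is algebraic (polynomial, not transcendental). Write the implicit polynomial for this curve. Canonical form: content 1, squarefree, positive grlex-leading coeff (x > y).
(a) Degree: no degree-1 curve has this shape, so deg p = 2.
(b) From the visible intercepts: the curve avoids every integer y-axis point in the box.
(c) Putting this together gives p.

3*x*y - 2*y^2 + 2*x - y - 1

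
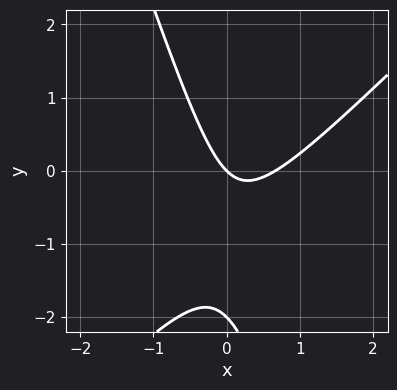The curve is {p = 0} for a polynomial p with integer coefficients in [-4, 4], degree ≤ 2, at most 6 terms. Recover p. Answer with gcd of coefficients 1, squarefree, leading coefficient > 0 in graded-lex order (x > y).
3*x^2 - 2*x*y - y^2 - 2*x - 2*y

Degree: the shape is more complex than any degree-1 curve, so deg p = 2.
From the axis intercepts and sections: among the integer gridlines, it crosses the y-axis at y ∈ {-2, 0}; it crosses the x-axis at the gridline x = 0.
Together with the visible shape, these determine p as stated.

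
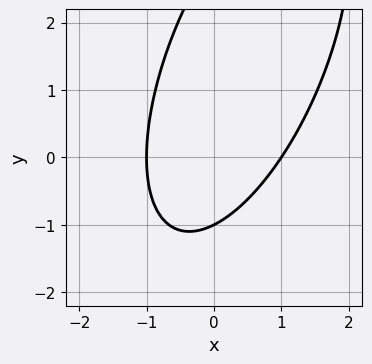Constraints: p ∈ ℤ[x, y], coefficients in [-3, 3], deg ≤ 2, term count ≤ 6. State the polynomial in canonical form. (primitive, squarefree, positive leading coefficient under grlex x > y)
(a) Degree: no degree-1 curve has this shape, so deg p = 2.
(b) Reading off the gridlines: it meets the y-axis at y = -1 (among the integer gridlines); the x-axis gridline crossings are at x ∈ {-1, 1}.
(c) These observations pin down the coefficients.

3*x^2 - 2*x*y + y^2 - 2*y - 3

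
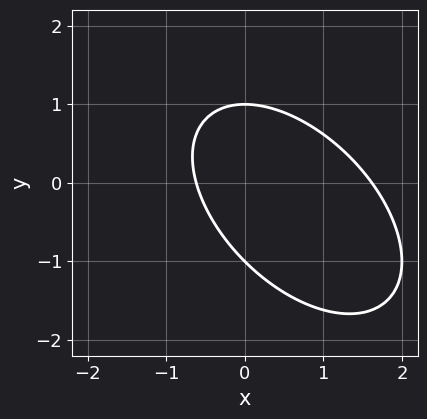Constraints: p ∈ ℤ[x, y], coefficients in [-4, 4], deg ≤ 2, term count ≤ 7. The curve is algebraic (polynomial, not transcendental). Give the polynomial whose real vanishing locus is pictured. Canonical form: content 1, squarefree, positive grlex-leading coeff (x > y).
x^2 + x*y + y^2 - x - 1

1. Degree: the shape is more complex than any degree-1 curve, so deg p = 2.
2. Against the integer gridlines: the y-axis gridline crossings are at y ∈ {-1, 1}.
3. Solving for integer coefficients yields p as stated.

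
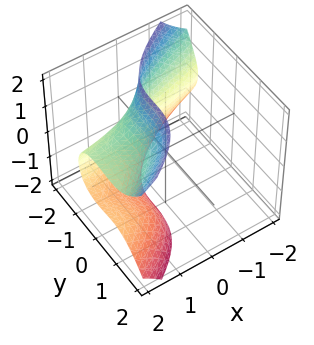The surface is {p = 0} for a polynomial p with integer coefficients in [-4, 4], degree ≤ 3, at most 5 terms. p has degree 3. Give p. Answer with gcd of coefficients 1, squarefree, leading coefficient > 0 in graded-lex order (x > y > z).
x*y^2 + 2*x*z^2 - 2*y^3 - 3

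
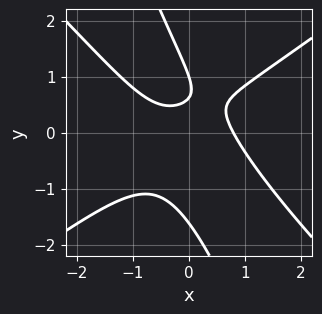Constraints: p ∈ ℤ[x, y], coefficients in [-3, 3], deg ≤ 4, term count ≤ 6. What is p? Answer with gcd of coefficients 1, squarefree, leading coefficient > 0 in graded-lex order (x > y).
(a) Degree: the shape is more complex than any degree-2 curve, so deg p = 3.
(b) Against the integer gridlines: one y-axis crossing is at y = 1.
(c) Fitting integer coefficients to these (and the overall shape) gives p.

2*x^3 - 3*x*y^2 - y^3 + 2*y - 1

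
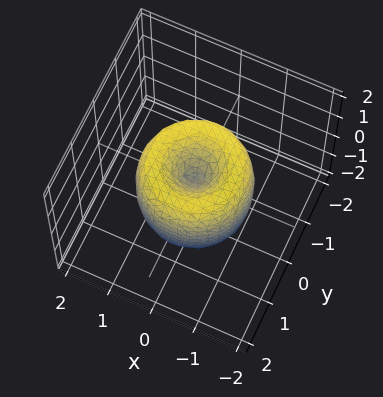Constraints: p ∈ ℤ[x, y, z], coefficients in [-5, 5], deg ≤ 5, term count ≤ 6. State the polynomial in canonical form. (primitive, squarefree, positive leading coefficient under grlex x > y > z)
First, degree: the shape is more complex than any degree-3 surface, so deg p = 4.
Next, symmetries: every cross-section ⟂ z is a circle, so x, y appear only via x² + y².
Next, observable constraints: one z-axis crossing is at z = 0; one x-axis crossing is at x = 0; it crosses the y-axis at the gridline y = 0.
Finally, together with the visible shape, these determine p as stated.

2*x^4 + 4*x^2*y^2 + 2*y^4 - 3*x^2 - 3*y^2 + z^2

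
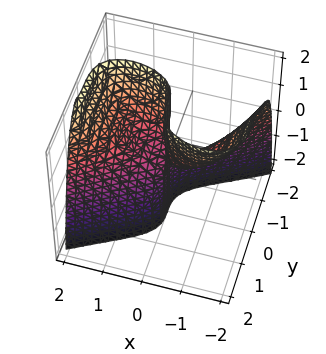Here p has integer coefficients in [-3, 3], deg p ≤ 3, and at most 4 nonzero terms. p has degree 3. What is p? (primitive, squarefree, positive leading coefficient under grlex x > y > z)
1. Degree: the shape is more complex than any degree-2 surface, so deg p = 3.
2. Observable constraints: one y-axis crossing is at y = 0; it crosses the x-axis at the gridline x = 0.
3. Together with the visible shape, these determine p as stated.

x^3 - 3*y^3 - 2*x*z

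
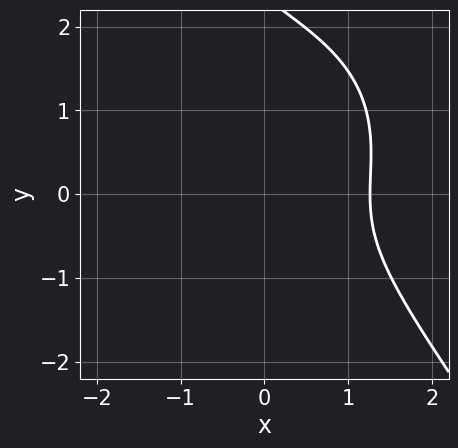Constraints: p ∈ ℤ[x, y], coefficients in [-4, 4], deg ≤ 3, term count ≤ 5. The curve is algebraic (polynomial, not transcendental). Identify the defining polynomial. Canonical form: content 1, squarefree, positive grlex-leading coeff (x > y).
deg p = 3. A generic line meets the curve in up to 3 points.
Reading off the gridlines: the curve avoids every integer y-axis point in the box.
Solving for integer coefficients yields p as stated.

x^3 + x*y^2 + y^3 - 2*y^2 - 2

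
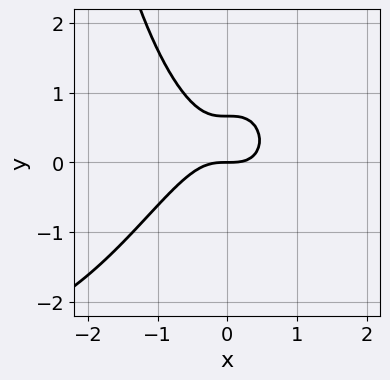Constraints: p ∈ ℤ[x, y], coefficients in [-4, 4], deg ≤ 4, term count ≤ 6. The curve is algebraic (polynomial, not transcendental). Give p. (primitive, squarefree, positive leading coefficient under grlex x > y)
x^3*y + 3*x^3 + 3*y^2 - 2*y

(a) Degree: no degree-3 curve has this shape, so deg p = 4.
(b) Against the integer gridlines: one x-axis crossing is at x = 0; one y-axis crossing is at y = 0.
(c) Putting this together gives p.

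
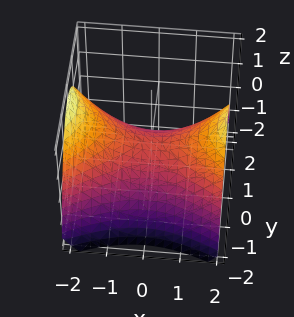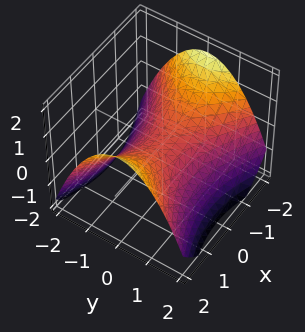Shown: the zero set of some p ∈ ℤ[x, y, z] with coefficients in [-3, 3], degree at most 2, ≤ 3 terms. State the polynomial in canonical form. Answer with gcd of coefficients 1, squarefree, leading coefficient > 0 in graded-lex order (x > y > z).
x^2 - 2*y^2 - 3*z

deg p = 2.
Symmetries: mirror symmetry y ↦ −y ⇒ only even powers of y; mirror symmetry x ↦ −x ⇒ only even powers of x.
Observable constraints: it meets the y-axis at y = 0 (among the integer gridlines); it meets the x-axis at x = 0 (among the integer gridlines).
Assembling these constraints gives the stated polynomial.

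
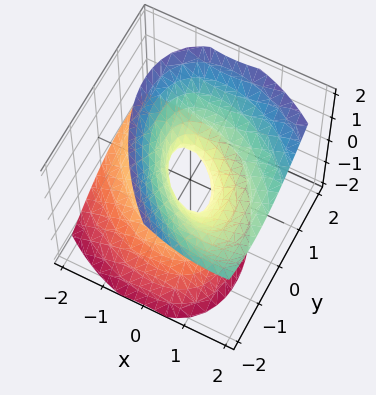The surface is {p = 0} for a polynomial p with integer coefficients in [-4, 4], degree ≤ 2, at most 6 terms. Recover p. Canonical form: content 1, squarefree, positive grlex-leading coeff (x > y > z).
deg p = 2. The shape is more complex than any degree-1 surface.
Reading off the gridlines: the surface avoids every integer z-axis point in the box.
Together with the visible shape, these determine p as stated.

3*x^2 + 3*x*y - 3*x*z + 3*y^2 - 3*z^2 - 1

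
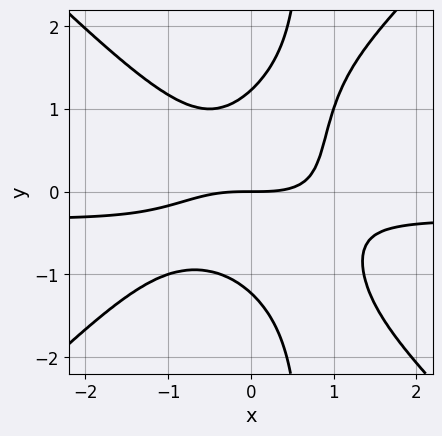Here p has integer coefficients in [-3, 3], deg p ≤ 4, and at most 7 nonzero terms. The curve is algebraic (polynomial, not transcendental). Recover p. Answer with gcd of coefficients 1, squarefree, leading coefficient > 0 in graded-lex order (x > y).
3*x^3*y - 3*x*y^3 + x^3 + 2*y^3 - 3*y

The degree is 4 — a generic line meets the curve in up to 4 points.
From the visible intercepts: it meets the y-axis at y = 0 (among the integer gridlines); it crosses the x-axis at the gridline x = 0.
Together with the visible shape, these determine p as stated.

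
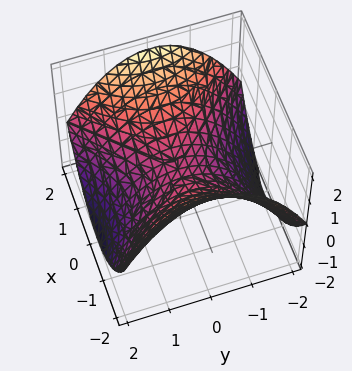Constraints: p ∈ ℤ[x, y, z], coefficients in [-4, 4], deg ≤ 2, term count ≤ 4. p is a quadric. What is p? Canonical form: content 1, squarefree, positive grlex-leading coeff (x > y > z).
x^2 - y^2 - 2*z

First, deg p = 2.
Next, symmetries: it's symmetric under y → −y, forcing even powers of y; it's symmetric under x → −x, forcing even powers of x.
Next, from the visible intercepts: it crosses the x-axis at the gridline x = 0; it crosses the z-axis at the gridline z = 0; it meets the y-axis at y = 0 (among the integer gridlines).
Finally, matching integer coefficients to the picture gives p.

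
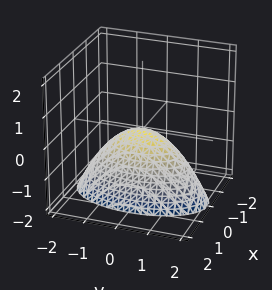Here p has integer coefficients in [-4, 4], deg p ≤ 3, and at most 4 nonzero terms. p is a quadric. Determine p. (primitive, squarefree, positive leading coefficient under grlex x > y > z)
3*x^2 + y^2 + 2*z

(a) The degree is 2 — a single bowl opening along one axis; a quadric.
(b) Symmetries: the y ↦ −y reflection is a symmetry, so y appears only in even powers; it's symmetric under x → −x, forcing even powers of x.
(c) From the axis intercepts and sections: one y-axis crossing is at y = 0; it crosses the z-axis at the gridline z = 0.
(d) Matching integer coefficients to the picture gives p.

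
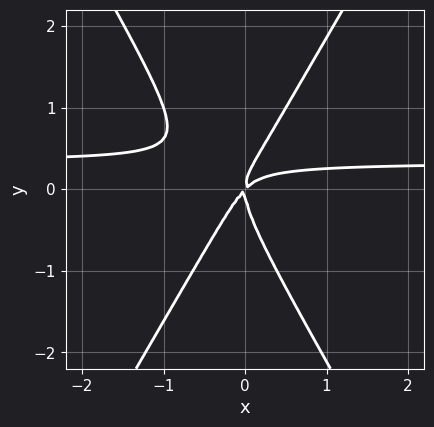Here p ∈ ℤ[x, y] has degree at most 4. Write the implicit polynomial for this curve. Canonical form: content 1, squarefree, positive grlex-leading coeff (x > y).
3*x^2*y - y^3 - x^2 + x*y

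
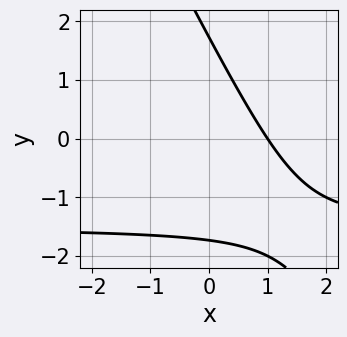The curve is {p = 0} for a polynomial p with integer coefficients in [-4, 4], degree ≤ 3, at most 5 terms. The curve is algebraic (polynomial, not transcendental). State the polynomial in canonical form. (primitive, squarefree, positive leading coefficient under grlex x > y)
First, the degree is 2 — a generic line meets the curve in up to 2 points.
Next, reading off the gridlines: it crosses the x-axis at the gridline x = 1.
Finally, the integer polynomial consistent with all of this is the stated p.

2*x*y + y^2 + 3*x - 3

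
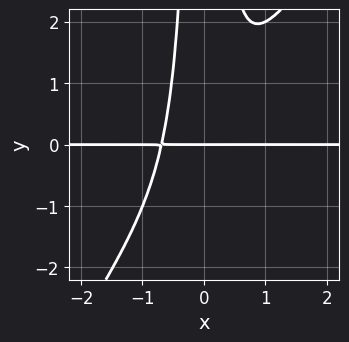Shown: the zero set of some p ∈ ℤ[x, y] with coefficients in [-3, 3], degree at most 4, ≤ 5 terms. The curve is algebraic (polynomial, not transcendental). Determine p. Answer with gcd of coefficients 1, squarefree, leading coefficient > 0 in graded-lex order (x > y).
First, degree: no degree-3 curve has this shape, so deg p = 4.
Then, observable constraints: the visible x-axis segment lies entirely on the curve; it meets the y-axis at y = 0 (among the integer gridlines).
Finally, fitting integer coefficients to these (and the overall shape) gives p.

3*x^3*y - 2*x^2*y^2 + y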